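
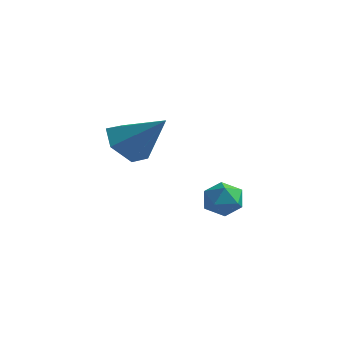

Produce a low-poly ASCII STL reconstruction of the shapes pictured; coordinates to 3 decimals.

solid 
facet normal -0.271 -0.241 0.932
outer loop
vertex -1.828 2.373 -1.77
vertex -2.004 1.538 -2.037
vertex -1.187 1.75 -1.745
endloop
endfacet
facet normal 0.227 0.271 0.936
outer loop
vertex -1.828 2.373 -1.77
vertex -1.187 1.75 -1.745
vertex -0.997 2.576 -2.03
endloop
endfacet
facet normal -0.025 0.826 0.564
outer loop
vertex -1.828 2.373 -1.77
vertex -0.997 2.576 -2.03
vertex -1.697 2.874 -2.498
endloop
endfacet
facet normal -0.678 0.657 0.330
outer loop
vertex -1.828 2.373 -1.77
vertex -1.697 2.874 -2.498
vertex -2.32 2.233 -2.503
endloop
endfacet
facet normal -0.830 -0.003 0.558
outer loop
vertex -1.828 2.373 -1.77
vertex -2.32 2.233 -2.503
vertex -2.004 1.538 -2.037
endloop
endfacet
facet normal 0.802 0.022 0.597
outer loop
vertex -0.997 2.576 -2.03
vertex -1.187 1.75 -1.745
vertex -0.66 1.867 -2.457
endloop
endfacet
facet normal -0.001 -0.807 0.590
outer loop
vertex -1.187 1.75 -1.745
vertex -2.004 1.538 -2.037
vertex -1.283 1.226 -2.462
endloop
endfacet
facet normal -0.906 -0.422 -0.015
outer loop
vertex -2.004 1.538 -2.037
vertex -2.32 2.233 -2.503
vertex -1.983 1.524 -2.93
endloop
endfacet
facet normal -0.661 0.645 -0.383
outer loop
vertex -2.32 2.233 -2.503
vertex -1.697 2.874 -2.498
vertex -1.793 2.35 -3.215
endloop
endfacet
facet normal 0.395 0.919 -0.005
outer loop
vertex -1.697 2.874 -2.498
vertex -0.997 2.576 -2.03
vertex -0.976 2.562 -2.923
endloop
endfacet
facet normal 0.678 -0.657 -0.330
outer loop
vertex -1.152 1.727 -3.19
vertex -0.66 1.867 -2.457
vertex -1.283 1.226 -2.462
endloop
endfacet
facet normal 0.025 -0.826 -0.564
outer loop
vertex -1.152 1.727 -3.19
vertex -1.283 1.226 -2.462
vertex -1.983 1.524 -2.93
endloop
endfacet
facet normal -0.227 -0.271 -0.936
outer loop
vertex -1.152 1.727 -3.19
vertex -1.983 1.524 -2.93
vertex -1.793 2.35 -3.215
endloop
endfacet
facet normal 0.271 0.241 -0.932
outer loop
vertex -1.152 1.727 -3.19
vertex -1.793 2.35 -3.215
vertex -0.976 2.562 -2.923
endloop
endfacet
facet normal 0.830 0.003 -0.558
outer loop
vertex -1.152 1.727 -3.19
vertex -0.976 2.562 -2.923
vertex -0.66 1.867 -2.457
endloop
endfacet
facet normal 0.661 -0.645 0.383
outer loop
vertex -1.283 1.226 -2.462
vertex -0.66 1.867 -2.457
vertex -1.187 1.75 -1.745
endloop
endfacet
facet normal -0.395 -0.919 0.005
outer loop
vertex -1.983 1.524 -2.93
vertex -1.283 1.226 -2.462
vertex -2.004 1.538 -2.037
endloop
endfacet
facet normal -0.802 -0.022 -0.597
outer loop
vertex -1.793 2.35 -3.215
vertex -1.983 1.524 -2.93
vertex -2.32 2.233 -2.503
endloop
endfacet
facet normal 0.001 0.807 -0.590
outer loop
vertex -0.976 2.562 -2.923
vertex -1.793 2.35 -3.215
vertex -1.697 2.874 -2.498
endloop
endfacet
facet normal 0.906 0.422 0.015
outer loop
vertex -0.66 1.867 -2.457
vertex -0.976 2.562 -2.923
vertex -0.997 2.576 -2.03
endloop
endfacet
facet normal -0.735 -0.173 -0.656
outer loop
vertex -2.018 -1.718 0.545
vertex -2.567 -2.228 1.295
vertex -2.694 -1.184 1.162
endloop
endfacet
facet normal 0.509 0.843 -0.172
outer loop
vertex -2.018 -1.718 0.545
vertex -2.694 -1.184 1.162
vertex -1.053 -1.872 2.645
endloop
endfacet
facet normal -0.735 -0.173 -0.655
outer loop
vertex -2.694 -1.184 1.162
vertex -2.567 -2.228 1.295
vertex -3.243 -1.693 1.912
endloop
endfacet
facet normal -0.100 0.856 0.508
outer loop
vertex -2.694 -1.184 1.162
vertex -3.243 -1.693 1.912
vertex -1.053 -1.872 2.645
endloop
endfacet
facet normal -0.735 -0.173 -0.655
outer loop
vertex -3.243 -1.693 1.912
vertex -2.567 -2.228 1.295
vertex -3.116 -2.737 2.045
endloop
endfacet
facet normal -0.310 0.083 0.947
outer loop
vertex -3.243 -1.693 1.912
vertex -3.116 -2.737 2.045
vertex -1.053 -1.872 2.645
endloop
endfacet
facet normal -0.736 -0.172 -0.655
outer loop
vertex -3.116 -2.737 2.045
vertex -2.567 -2.228 1.295
vertex -2.441 -3.272 1.427
endloop
endfacet
facet normal 0.089 -0.703 0.706
outer loop
vertex -3.116 -2.737 2.045
vertex -2.441 -3.272 1.427
vertex -1.053 -1.872 2.645
endloop
endfacet
facet normal -0.736 -0.172 -0.655
outer loop
vertex -2.441 -3.272 1.427
vertex -2.567 -2.228 1.295
vertex -1.892 -2.762 0.677
endloop
endfacet
facet normal 0.699 -0.715 0.025
outer loop
vertex -2.441 -3.272 1.427
vertex -1.892 -2.762 0.677
vertex -1.053 -1.872 2.645
endloop
endfacet
facet normal -0.736 -0.172 -0.655
outer loop
vertex -1.892 -2.762 0.677
vertex -2.567 -2.228 1.295
vertex -2.018 -1.718 0.545
endloop
endfacet
facet normal 0.909 0.057 -0.413
outer loop
vertex -1.892 -2.762 0.677
vertex -2.018 -1.718 0.545
vertex -1.053 -1.872 2.645
endloop
endfacet

endsolid


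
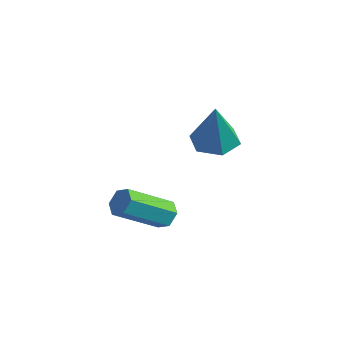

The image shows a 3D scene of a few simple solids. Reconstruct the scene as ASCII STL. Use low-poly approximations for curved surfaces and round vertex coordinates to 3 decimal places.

solid 
facet normal -0.226 0.229 -0.947
outer loop
vertex 1.444 2.242 0.094
vertex 0.662 1.762 0.164
vertex 0.673 2.656 0.378
endloop
endfacet
facet normal 0.545 0.719 0.432
outer loop
vertex 1.444 2.242 0.094
vertex 0.673 2.656 0.378
vertex 1.118 1.298 2.076
endloop
endfacet
facet normal -0.226 0.229 -0.947
outer loop
vertex 0.673 2.656 0.378
vertex 0.662 1.762 0.164
vertex -0.109 2.176 0.448
endloop
endfacet
facet normal -0.360 0.680 0.638
outer loop
vertex 0.673 2.656 0.378
vertex -0.109 2.176 0.448
vertex 1.118 1.298 2.076
endloop
endfacet
facet normal -0.226 0.229 -0.947
outer loop
vertex -0.109 2.176 0.448
vertex 0.662 1.762 0.164
vertex -0.119 1.281 0.234
endloop
endfacet
facet normal -0.823 -0.123 0.554
outer loop
vertex -0.109 2.176 0.448
vertex -0.119 1.281 0.234
vertex 1.118 1.298 2.076
endloop
endfacet
facet normal -0.227 0.230 -0.946
outer loop
vertex -0.119 1.281 0.234
vertex 0.662 1.762 0.164
vertex 0.651 0.867 -0.051
endloop
endfacet
facet normal -0.380 -0.887 0.263
outer loop
vertex -0.119 1.281 0.234
vertex 0.651 0.867 -0.051
vertex 1.118 1.298 2.076
endloop
endfacet
facet normal -0.225 0.230 -0.947
outer loop
vertex 0.651 0.867 -0.051
vertex 0.662 1.762 0.164
vertex 1.433 1.347 -0.12
endloop
endfacet
facet normal 0.526 -0.849 0.057
outer loop
vertex 0.651 0.867 -0.051
vertex 1.433 1.347 -0.12
vertex 1.118 1.298 2.076
endloop
endfacet
facet normal -0.225 0.229 -0.947
outer loop
vertex 1.433 1.347 -0.12
vertex 0.662 1.762 0.164
vertex 1.444 2.242 0.094
endloop
endfacet
facet normal 0.989 -0.046 0.141
outer loop
vertex 1.433 1.347 -0.12
vertex 1.444 2.242 0.094
vertex 1.118 1.298 2.076
endloop
endfacet
facet normal 0.263 0.795 -0.547
outer loop
vertex 0.491 -0.28 -3.415
vertex -0.006 0.027 -3.208
vertex 0.53 0.062 -2.899
endloop
endfacet
facet normal 0.963 -0.254 0.095
outer loop
vertex 0.491 -0.28 -3.415
vertex 0.53 0.062 -2.899
vertex -0.057 -1.934 -2.28
endloop
endfacet
facet normal 0.963 -0.254 0.093
outer loop
vertex -0.057 -1.934 -2.28
vertex 0.53 0.062 -2.899
vertex -0.017 -1.593 -1.763
endloop
endfacet
facet normal -0.263 -0.796 0.545
outer loop
vertex -0.057 -1.934 -2.28
vertex -0.017 -1.593 -1.763
vertex -0.554 -1.627 -2.072
endloop
endfacet
facet normal 0.263 0.796 -0.546
outer loop
vertex 0.53 0.062 -2.899
vertex -0.006 0.027 -3.208
vertex 0.033 0.368 -2.692
endloop
endfacet
facet normal 0.536 0.350 0.768
outer loop
vertex 0.53 0.062 -2.899
vertex 0.033 0.368 -2.692
vertex -0.017 -1.593 -1.763
endloop
endfacet
facet normal 0.535 0.350 0.768
outer loop
vertex -0.017 -1.593 -1.763
vertex 0.033 0.368 -2.692
vertex -0.515 -1.286 -1.556
endloop
endfacet
facet normal -0.264 -0.795 0.546
outer loop
vertex -0.017 -1.593 -1.763
vertex -0.515 -1.286 -1.556
vertex -0.554 -1.627 -2.072
endloop
endfacet
facet normal 0.263 0.796 -0.546
outer loop
vertex 0.033 0.368 -2.692
vertex -0.006 0.027 -3.208
vertex -0.503 0.334 -3.0
endloop
endfacet
facet normal -0.426 0.604 0.674
outer loop
vertex 0.033 0.368 -2.692
vertex -0.503 0.334 -3.0
vertex -0.515 -1.286 -1.556
endloop
endfacet
facet normal -0.427 0.604 0.674
outer loop
vertex -0.515 -1.286 -1.556
vertex -0.503 0.334 -3.0
vertex -1.051 -1.32 -1.865
endloop
endfacet
facet normal -0.264 -0.795 0.546
outer loop
vertex -0.515 -1.286 -1.556
vertex -1.051 -1.32 -1.865
vertex -0.554 -1.627 -2.072
endloop
endfacet
facet normal 0.263 0.796 -0.545
outer loop
vertex -0.503 0.334 -3.0
vertex -0.006 0.027 -3.208
vertex -0.543 -0.007 -3.517
endloop
endfacet
facet normal -0.962 0.255 -0.094
outer loop
vertex -0.503 0.334 -3.0
vertex -0.543 -0.007 -3.517
vertex -1.051 -1.32 -1.865
endloop
endfacet
facet normal -0.963 0.253 -0.095
outer loop
vertex -1.051 -1.32 -1.865
vertex -0.543 -0.007 -3.517
vertex -1.09 -1.662 -2.381
endloop
endfacet
facet normal -0.263 -0.795 0.547
outer loop
vertex -1.051 -1.32 -1.865
vertex -1.09 -1.662 -2.381
vertex -0.554 -1.627 -2.072
endloop
endfacet
facet normal 0.264 0.795 -0.546
outer loop
vertex -0.543 -0.007 -3.517
vertex -0.006 0.027 -3.208
vertex -0.045 -0.314 -3.724
endloop
endfacet
facet normal -0.535 -0.350 -0.768
outer loop
vertex -0.543 -0.007 -3.517
vertex -0.045 -0.314 -3.724
vertex -1.09 -1.662 -2.381
endloop
endfacet
facet normal -0.536 -0.350 -0.768
outer loop
vertex -1.09 -1.662 -2.381
vertex -0.045 -0.314 -3.724
vertex -0.593 -1.968 -2.588
endloop
endfacet
facet normal -0.263 -0.796 0.546
outer loop
vertex -1.09 -1.662 -2.381
vertex -0.593 -1.968 -2.588
vertex -0.554 -1.627 -2.072
endloop
endfacet
facet normal 0.264 0.795 -0.546
outer loop
vertex -0.045 -0.314 -3.724
vertex -0.006 0.027 -3.208
vertex 0.491 -0.28 -3.415
endloop
endfacet
facet normal 0.427 -0.604 -0.673
outer loop
vertex -0.045 -0.314 -3.724
vertex 0.491 -0.28 -3.415
vertex -0.593 -1.968 -2.588
endloop
endfacet
facet normal 0.426 -0.604 -0.674
outer loop
vertex -0.593 -1.968 -2.588
vertex 0.491 -0.28 -3.415
vertex -0.057 -1.934 -2.28
endloop
endfacet
facet normal -0.263 -0.796 0.546
outer loop
vertex -0.593 -1.968 -2.588
vertex -0.057 -1.934 -2.28
vertex -0.554 -1.627 -2.072
endloop
endfacet

endsolid


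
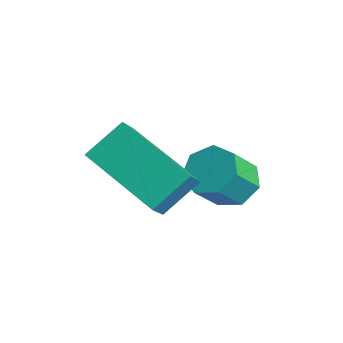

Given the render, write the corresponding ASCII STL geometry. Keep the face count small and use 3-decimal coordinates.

solid 
facet normal -0.197 0.635 -0.747
outer loop
vertex -2.622 3.915 -1.252
vertex -3.211 3.596 -1.368
vertex -3.087 4.121 -0.954
endloop
endfacet
facet normal 0.582 0.689 0.432
outer loop
vertex -2.622 3.915 -1.252
vertex -3.087 4.121 -0.954
vertex -2.4 3.204 -0.416
endloop
endfacet
facet normal 0.580 0.689 0.434
outer loop
vertex -2.4 3.204 -0.416
vertex -3.087 4.121 -0.954
vertex -2.866 3.409 -0.118
endloop
endfacet
facet normal 0.198 -0.635 0.747
outer loop
vertex -2.4 3.204 -0.416
vertex -2.866 3.409 -0.118
vertex -2.989 2.884 -0.532
endloop
endfacet
facet normal -0.197 0.635 -0.747
outer loop
vertex -3.087 4.121 -0.954
vertex -3.211 3.596 -1.368
vertex -3.646 3.931 -0.968
endloop
endfacet
facet normal -0.255 0.702 0.665
outer loop
vertex -3.087 4.121 -0.954
vertex -3.646 3.931 -0.968
vertex -2.866 3.409 -0.118
endloop
endfacet
facet normal -0.253 0.703 0.664
outer loop
vertex -2.866 3.409 -0.118
vertex -3.646 3.931 -0.968
vertex -3.425 3.22 -0.131
endloop
endfacet
facet normal 0.197 -0.635 0.747
outer loop
vertex -2.866 3.409 -0.118
vertex -3.425 3.22 -0.131
vertex -2.989 2.884 -0.532
endloop
endfacet
facet normal -0.197 0.635 -0.747
outer loop
vertex -3.646 3.931 -0.968
vertex -3.211 3.596 -1.368
vertex -3.877 3.489 -1.283
endloop
endfacet
facet normal -0.899 0.187 0.396
outer loop
vertex -3.646 3.931 -0.968
vertex -3.877 3.489 -1.283
vertex -3.425 3.22 -0.131
endloop
endfacet
facet normal -0.899 0.185 0.396
outer loop
vertex -3.425 3.22 -0.131
vertex -3.877 3.489 -1.283
vertex -3.655 2.777 -0.446
endloop
endfacet
facet normal 0.198 -0.634 0.747
outer loop
vertex -3.425 3.22 -0.131
vertex -3.655 2.777 -0.446
vertex -2.989 2.884 -0.532
endloop
endfacet
facet normal -0.197 0.635 -0.747
outer loop
vertex -3.877 3.489 -1.283
vertex -3.211 3.596 -1.368
vertex -3.606 3.127 -1.662
endloop
endfacet
facet normal -0.866 -0.470 -0.170
outer loop
vertex -3.877 3.489 -1.283
vertex -3.606 3.127 -1.662
vertex -3.655 2.777 -0.446
endloop
endfacet
facet normal -0.867 -0.469 -0.170
outer loop
vertex -3.655 2.777 -0.446
vertex -3.606 3.127 -1.662
vertex -3.385 2.416 -0.826
endloop
endfacet
facet normal 0.198 -0.636 0.745
outer loop
vertex -3.655 2.777 -0.446
vertex -3.385 2.416 -0.826
vertex -2.989 2.884 -0.532
endloop
endfacet
facet normal -0.198 0.635 -0.747
outer loop
vertex -3.606 3.127 -1.662
vertex -3.211 3.596 -1.368
vertex -3.038 3.118 -1.82
endloop
endfacet
facet normal -0.182 -0.772 -0.609
outer loop
vertex -3.606 3.127 -1.662
vertex -3.038 3.118 -1.82
vertex -3.385 2.416 -0.826
endloop
endfacet
facet normal -0.181 -0.772 -0.609
outer loop
vertex -3.385 2.416 -0.826
vertex -3.038 3.118 -1.82
vertex -2.816 2.407 -0.984
endloop
endfacet
facet normal 0.197 -0.636 0.746
outer loop
vertex -3.385 2.416 -0.826
vertex -2.816 2.407 -0.984
vertex -2.989 2.884 -0.532
endloop
endfacet
facet normal -0.198 0.635 -0.747
outer loop
vertex -3.038 3.118 -1.82
vertex -3.211 3.596 -1.368
vertex -2.6 3.469 -1.638
endloop
endfacet
facet normal 0.640 -0.493 -0.589
outer loop
vertex -3.038 3.118 -1.82
vertex -2.6 3.469 -1.638
vertex -2.816 2.407 -0.984
endloop
endfacet
facet normal 0.640 -0.493 -0.589
outer loop
vertex -2.816 2.407 -0.984
vertex -2.6 3.469 -1.638
vertex -2.378 2.758 -0.802
endloop
endfacet
facet normal 0.199 -0.635 0.746
outer loop
vertex -2.816 2.407 -0.984
vertex -2.378 2.758 -0.802
vertex -2.989 2.884 -0.532
endloop
endfacet
facet normal -0.197 0.636 -0.746
outer loop
vertex -2.6 3.469 -1.638
vertex -3.211 3.596 -1.368
vertex -2.622 3.915 -1.252
endloop
endfacet
facet normal 0.979 0.157 -0.126
outer loop
vertex -2.6 3.469 -1.638
vertex -2.622 3.915 -1.252
vertex -2.378 2.758 -0.802
endloop
endfacet
facet normal 0.979 0.157 -0.126
outer loop
vertex -2.378 2.758 -0.802
vertex -2.622 3.915 -1.252
vertex -2.4 3.204 -0.416
endloop
endfacet
facet normal 0.199 -0.636 0.746
outer loop
vertex -2.378 2.758 -0.802
vertex -2.4 3.204 -0.416
vertex -2.989 2.884 -0.532
endloop
endfacet
facet normal -0.895 -0.287 0.340
outer loop
vertex -4.245 1.455 0.716
vertex -4.61 1.897 0.129
vertex -4.219 0.536 0.008
endloop
endfacet
facet normal 0.445 -0.539 0.716
outer loop
vertex -2.33 1.143 -0.709
vertex -4.245 1.455 0.716
vertex -4.219 0.536 0.008
endloop
endfacet
facet normal -0.895 -0.287 0.341
outer loop
vertex -4.219 0.536 0.008
vertex -4.61 1.897 0.129
vertex -4.584 0.978 -0.578
endloop
endfacet
facet normal 0.022 -0.791 -0.611
outer loop
vertex -4.584 0.978 -0.578
vertex -2.33 1.143 -0.709
vertex -4.219 0.536 0.008
endloop
endfacet
facet normal -0.023 0.792 0.610
outer loop
vertex -4.245 1.455 0.716
vertex -2.721 2.504 -0.588
vertex -4.61 1.897 0.129
endloop
endfacet
facet normal 0.445 -0.538 0.716
outer loop
vertex -2.356 2.062 -0.002
vertex -4.245 1.455 0.716
vertex -2.33 1.143 -0.709
endloop
endfacet
facet normal -0.022 0.791 0.611
outer loop
vertex -2.356 2.062 -0.002
vertex -2.721 2.504 -0.588
vertex -4.245 1.455 0.716
endloop
endfacet
facet normal -0.445 0.538 -0.716
outer loop
vertex -4.61 1.897 0.129
vertex -2.721 2.504 -0.588
vertex -4.584 0.978 -0.578
endloop
endfacet
facet normal 0.023 -0.792 -0.610
outer loop
vertex -2.695 1.585 -1.296
vertex -2.33 1.143 -0.709
vertex -4.584 0.978 -0.578
endloop
endfacet
facet normal -0.445 0.539 -0.715
outer loop
vertex -4.584 0.978 -0.578
vertex -2.721 2.504 -0.588
vertex -2.695 1.585 -1.296
endloop
endfacet
facet normal 0.895 0.287 -0.340
outer loop
vertex -2.695 1.585 -1.296
vertex -2.356 2.062 -0.002
vertex -2.33 1.143 -0.709
endloop
endfacet
facet normal 0.895 0.288 -0.341
outer loop
vertex -2.721 2.504 -0.588
vertex -2.356 2.062 -0.002
vertex -2.695 1.585 -1.296
endloop
endfacet

endsolid


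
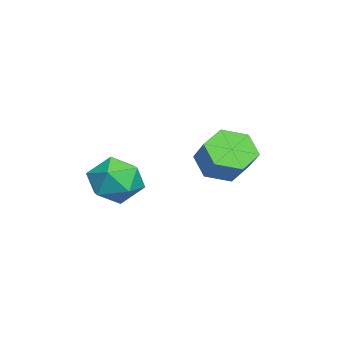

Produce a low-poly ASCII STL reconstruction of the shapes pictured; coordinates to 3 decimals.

solid 
facet normal -0.331 0.440 0.835
outer loop
vertex -0.529 -2.956 -1.321
vertex 0.066 -3.694 -0.696
vertex 0.54 -2.716 -1.024
endloop
endfacet
facet normal -0.287 0.910 0.299
outer loop
vertex -0.529 -2.956 -1.321
vertex 0.54 -2.716 -1.024
vertex 0.178 -2.485 -2.075
endloop
endfacet
facet normal -0.700 0.675 -0.234
outer loop
vertex -0.529 -2.956 -1.321
vertex 0.178 -2.485 -2.075
vertex -0.521 -3.321 -2.397
endloop
endfacet
facet normal -0.998 0.059 -0.028
outer loop
vertex -0.529 -2.956 -1.321
vertex -0.521 -3.321 -2.397
vertex -0.589 -4.068 -1.544
endloop
endfacet
facet normal -0.770 -0.085 0.632
outer loop
vertex -0.529 -2.956 -1.321
vertex -0.589 -4.068 -1.544
vertex 0.066 -3.694 -0.696
endloop
endfacet
facet normal 0.388 0.919 0.068
outer loop
vertex 0.178 -2.485 -2.075
vertex 0.54 -2.716 -1.024
vertex 1.209 -2.932 -1.916
endloop
endfacet
facet normal 0.317 0.160 0.935
outer loop
vertex 0.54 -2.716 -1.024
vertex 0.066 -3.694 -0.696
vertex 1.141 -3.679 -1.063
endloop
endfacet
facet normal -0.393 -0.690 0.608
outer loop
vertex 0.066 -3.694 -0.696
vertex -0.589 -4.068 -1.544
vertex 0.442 -4.515 -1.385
endloop
endfacet
facet normal -0.761 -0.456 -0.460
outer loop
vertex -0.589 -4.068 -1.544
vertex -0.521 -3.321 -2.397
vertex 0.08 -4.284 -2.436
endloop
endfacet
facet normal -0.279 0.539 -0.795
outer loop
vertex -0.521 -3.321 -2.397
vertex 0.178 -2.485 -2.075
vertex 0.554 -3.306 -2.764
endloop
endfacet
facet normal 0.998 -0.059 0.028
outer loop
vertex 1.149 -4.044 -2.139
vertex 1.209 -2.932 -1.916
vertex 1.141 -3.679 -1.063
endloop
endfacet
facet normal 0.700 -0.675 0.234
outer loop
vertex 1.149 -4.044 -2.139
vertex 1.141 -3.679 -1.063
vertex 0.442 -4.515 -1.385
endloop
endfacet
facet normal 0.287 -0.910 -0.299
outer loop
vertex 1.149 -4.044 -2.139
vertex 0.442 -4.515 -1.385
vertex 0.08 -4.284 -2.436
endloop
endfacet
facet normal 0.331 -0.440 -0.835
outer loop
vertex 1.149 -4.044 -2.139
vertex 0.08 -4.284 -2.436
vertex 0.554 -3.306 -2.764
endloop
endfacet
facet normal 0.770 0.085 -0.632
outer loop
vertex 1.149 -4.044 -2.139
vertex 0.554 -3.306 -2.764
vertex 1.209 -2.932 -1.916
endloop
endfacet
facet normal 0.761 0.456 0.460
outer loop
vertex 1.141 -3.679 -1.063
vertex 1.209 -2.932 -1.916
vertex 0.54 -2.716 -1.024
endloop
endfacet
facet normal 0.279 -0.539 0.795
outer loop
vertex 0.442 -4.515 -1.385
vertex 1.141 -3.679 -1.063
vertex 0.066 -3.694 -0.696
endloop
endfacet
facet normal -0.388 -0.919 -0.068
outer loop
vertex 0.08 -4.284 -2.436
vertex 0.442 -4.515 -1.385
vertex -0.589 -4.068 -1.544
endloop
endfacet
facet normal -0.317 -0.160 -0.935
outer loop
vertex 0.554 -3.306 -2.764
vertex 0.08 -4.284 -2.436
vertex -0.521 -3.321 -2.397
endloop
endfacet
facet normal 0.393 0.690 -0.608
outer loop
vertex 1.209 -2.932 -1.916
vertex 0.554 -3.306 -2.764
vertex 0.178 -2.485 -2.075
endloop
endfacet
facet normal -0.671 -0.310 -0.673
outer loop
vertex -3.29 -0.68 -2.758
vertex -4.047 -0.105 -2.268
vertex -3.465 0.334 -3.051
endloop
endfacet
facet normal 0.723 -0.074 -0.687
outer loop
vertex -3.29 -0.68 -2.758
vertex -3.465 0.334 -3.051
vertex -2.316 -0.231 -1.782
endloop
endfacet
facet normal 0.723 -0.074 -0.687
outer loop
vertex -2.316 -0.231 -1.782
vertex -3.465 0.334 -3.051
vertex -2.491 0.783 -2.075
endloop
endfacet
facet normal 0.672 0.310 0.673
outer loop
vertex -2.316 -0.231 -1.782
vertex -2.491 0.783 -2.075
vertex -3.073 0.345 -1.292
endloop
endfacet
facet normal -0.671 -0.310 -0.673
outer loop
vertex -3.465 0.334 -3.051
vertex -4.047 -0.105 -2.268
vertex -4.222 0.909 -2.561
endloop
endfacet
facet normal 0.220 0.784 -0.580
outer loop
vertex -3.465 0.334 -3.051
vertex -4.222 0.909 -2.561
vertex -2.491 0.783 -2.075
endloop
endfacet
facet normal 0.220 0.784 -0.581
outer loop
vertex -2.491 0.783 -2.075
vertex -4.222 0.909 -2.561
vertex -3.248 1.359 -1.585
endloop
endfacet
facet normal 0.672 0.310 0.673
outer loop
vertex -2.491 0.783 -2.075
vertex -3.248 1.359 -1.585
vertex -3.073 0.345 -1.292
endloop
endfacet
facet normal -0.672 -0.310 -0.673
outer loop
vertex -4.222 0.909 -2.561
vertex -4.047 -0.105 -2.268
vertex -4.804 0.471 -1.778
endloop
endfacet
facet normal -0.503 0.858 0.106
outer loop
vertex -4.222 0.909 -2.561
vertex -4.804 0.471 -1.778
vertex -3.248 1.359 -1.585
endloop
endfacet
facet normal -0.503 0.858 0.107
outer loop
vertex -3.248 1.359 -1.585
vertex -4.804 0.471 -1.778
vertex -3.83 0.92 -0.802
endloop
endfacet
facet normal 0.671 0.310 0.673
outer loop
vertex -3.248 1.359 -1.585
vertex -3.83 0.92 -0.802
vertex -3.073 0.345 -1.292
endloop
endfacet
facet normal -0.672 -0.310 -0.673
outer loop
vertex -4.804 0.471 -1.778
vertex -4.047 -0.105 -2.268
vertex -4.629 -0.543 -1.485
endloop
endfacet
facet normal -0.723 0.074 0.687
outer loop
vertex -4.804 0.471 -1.778
vertex -4.629 -0.543 -1.485
vertex -3.83 0.92 -0.802
endloop
endfacet
facet normal -0.723 0.074 0.687
outer loop
vertex -3.83 0.92 -0.802
vertex -4.629 -0.543 -1.485
vertex -3.655 -0.094 -0.509
endloop
endfacet
facet normal 0.671 0.310 0.673
outer loop
vertex -3.83 0.92 -0.802
vertex -3.655 -0.094 -0.509
vertex -3.073 0.345 -1.292
endloop
endfacet
facet normal -0.672 -0.310 -0.673
outer loop
vertex -4.629 -0.543 -1.485
vertex -4.047 -0.105 -2.268
vertex -3.872 -1.119 -1.975
endloop
endfacet
facet normal -0.221 -0.784 0.581
outer loop
vertex -4.629 -0.543 -1.485
vertex -3.872 -1.119 -1.975
vertex -3.655 -0.094 -0.509
endloop
endfacet
facet normal -0.220 -0.784 0.581
outer loop
vertex -3.655 -0.094 -0.509
vertex -3.872 -1.119 -1.975
vertex -2.898 -0.669 -0.999
endloop
endfacet
facet normal 0.671 0.310 0.673
outer loop
vertex -3.655 -0.094 -0.509
vertex -2.898 -0.669 -0.999
vertex -3.073 0.345 -1.292
endloop
endfacet
facet normal -0.671 -0.310 -0.673
outer loop
vertex -3.872 -1.119 -1.975
vertex -4.047 -0.105 -2.268
vertex -3.29 -0.68 -2.758
endloop
endfacet
facet normal 0.503 -0.858 -0.107
outer loop
vertex -3.872 -1.119 -1.975
vertex -3.29 -0.68 -2.758
vertex -2.898 -0.669 -0.999
endloop
endfacet
facet normal 0.502 -0.858 -0.107
outer loop
vertex -2.898 -0.669 -0.999
vertex -3.29 -0.68 -2.758
vertex -2.316 -0.231 -1.782
endloop
endfacet
facet normal 0.672 0.310 0.673
outer loop
vertex -2.898 -0.669 -0.999
vertex -2.316 -0.231 -1.782
vertex -3.073 0.345 -1.292
endloop
endfacet

endsolid


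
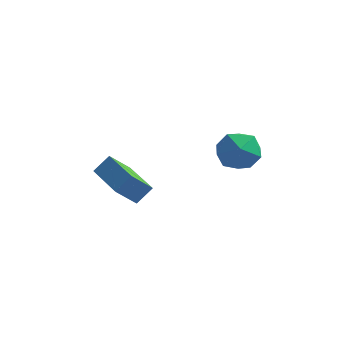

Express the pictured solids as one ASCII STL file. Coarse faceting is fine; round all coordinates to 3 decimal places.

solid 
facet normal 0.181 -0.239 0.954
outer loop
vertex 2.289 1.852 3.509
vertex 1.348 1.467 3.591
vertex 2.12 0.869 3.295
endloop
endfacet
facet normal 0.781 -0.258 0.569
outer loop
vertex 2.289 1.852 3.509
vertex 2.12 0.869 3.295
vertex 2.736 1.422 2.7
endloop
endfacet
facet normal 0.879 0.386 0.280
outer loop
vertex 2.289 1.852 3.509
vertex 2.736 1.422 2.7
vertex 2.346 2.361 2.628
endloop
endfacet
facet normal 0.339 0.805 0.487
outer loop
vertex 2.289 1.852 3.509
vertex 2.346 2.361 2.628
vertex 1.488 2.389 3.179
endloop
endfacet
facet normal -0.092 0.418 0.904
outer loop
vertex 2.289 1.852 3.509
vertex 1.488 2.389 3.179
vertex 1.348 1.467 3.591
endloop
endfacet
facet normal 0.687 -0.725 0.038
outer loop
vertex 2.736 1.422 2.7
vertex 2.12 0.869 3.295
vertex 2.072 0.771 2.281
endloop
endfacet
facet normal -0.284 -0.694 0.661
outer loop
vertex 2.12 0.869 3.295
vertex 1.348 1.467 3.591
vertex 1.214 0.799 2.832
endloop
endfacet
facet normal -0.727 0.369 0.579
outer loop
vertex 1.348 1.467 3.591
vertex 1.488 2.389 3.179
vertex 0.824 1.738 2.76
endloop
endfacet
facet normal -0.028 0.995 -0.095
outer loop
vertex 1.488 2.389 3.179
vertex 2.346 2.361 2.628
vertex 1.44 2.291 2.165
endloop
endfacet
facet normal 0.845 0.318 -0.429
outer loop
vertex 2.346 2.361 2.628
vertex 2.736 1.422 2.7
vertex 2.212 1.693 1.869
endloop
endfacet
facet normal -0.339 -0.805 -0.487
outer loop
vertex 1.271 1.308 1.951
vertex 2.072 0.771 2.281
vertex 1.214 0.799 2.832
endloop
endfacet
facet normal -0.879 -0.386 -0.280
outer loop
vertex 1.271 1.308 1.951
vertex 1.214 0.799 2.832
vertex 0.824 1.738 2.76
endloop
endfacet
facet normal -0.781 0.258 -0.569
outer loop
vertex 1.271 1.308 1.951
vertex 0.824 1.738 2.76
vertex 1.44 2.291 2.165
endloop
endfacet
facet normal -0.181 0.239 -0.954
outer loop
vertex 1.271 1.308 1.951
vertex 1.44 2.291 2.165
vertex 2.212 1.693 1.869
endloop
endfacet
facet normal 0.092 -0.418 -0.904
outer loop
vertex 1.271 1.308 1.951
vertex 2.212 1.693 1.869
vertex 2.072 0.771 2.281
endloop
endfacet
facet normal 0.028 -0.995 0.095
outer loop
vertex 1.214 0.799 2.832
vertex 2.072 0.771 2.281
vertex 2.12 0.869 3.295
endloop
endfacet
facet normal -0.845 -0.318 0.429
outer loop
vertex 0.824 1.738 2.76
vertex 1.214 0.799 2.832
vertex 1.348 1.467 3.591
endloop
endfacet
facet normal -0.687 0.725 -0.038
outer loop
vertex 1.44 2.291 2.165
vertex 0.824 1.738 2.76
vertex 1.488 2.389 3.179
endloop
endfacet
facet normal 0.284 0.694 -0.661
outer loop
vertex 2.212 1.693 1.869
vertex 1.44 2.291 2.165
vertex 2.346 2.361 2.628
endloop
endfacet
facet normal 0.727 -0.369 -0.579
outer loop
vertex 2.072 0.771 2.281
vertex 2.212 1.693 1.869
vertex 2.736 1.422 2.7
endloop
endfacet
facet normal -0.738 0.674 -0.026
outer loop
vertex -1.917 -1.879 3.471
vertex -1.361 -1.301 2.661
vertex -2.332 -2.357 2.846
endloop
endfacet
facet normal -0.488 -0.507 0.711
outer loop
vertex -0.819 -3.739 2.899
vertex -1.917 -1.879 3.471
vertex -2.332 -2.357 2.846
endloop
endfacet
facet normal -0.738 0.674 -0.026
outer loop
vertex -2.332 -2.357 2.846
vertex -1.361 -1.301 2.661
vertex -1.776 -1.779 2.035
endloop
endfacet
facet normal -0.466 -0.537 -0.703
outer loop
vertex -1.776 -1.779 2.035
vertex -0.819 -3.739 2.899
vertex -2.332 -2.357 2.846
endloop
endfacet
facet normal 0.466 0.537 0.703
outer loop
vertex -1.917 -1.879 3.471
vertex 0.152 -2.683 2.714
vertex -1.361 -1.301 2.661
endloop
endfacet
facet normal -0.488 -0.507 0.711
outer loop
vertex -0.404 -3.261 3.525
vertex -1.917 -1.879 3.471
vertex -0.819 -3.739 2.899
endloop
endfacet
facet normal 0.466 0.538 0.703
outer loop
vertex -0.404 -3.261 3.525
vertex 0.152 -2.683 2.714
vertex -1.917 -1.879 3.471
endloop
endfacet
facet normal 0.488 0.507 -0.711
outer loop
vertex -1.361 -1.301 2.661
vertex 0.152 -2.683 2.714
vertex -1.776 -1.779 2.035
endloop
endfacet
facet normal -0.466 -0.537 -0.703
outer loop
vertex -0.263 -3.161 2.089
vertex -0.819 -3.739 2.899
vertex -1.776 -1.779 2.035
endloop
endfacet
facet normal 0.488 0.506 -0.711
outer loop
vertex -1.776 -1.779 2.035
vertex 0.152 -2.683 2.714
vertex -0.263 -3.161 2.089
endloop
endfacet
facet normal 0.738 -0.674 0.026
outer loop
vertex -0.263 -3.161 2.089
vertex -0.404 -3.261 3.525
vertex -0.819 -3.739 2.899
endloop
endfacet
facet normal 0.738 -0.674 0.026
outer loop
vertex 0.152 -2.683 2.714
vertex -0.404 -3.261 3.525
vertex -0.263 -3.161 2.089
endloop
endfacet

endsolid


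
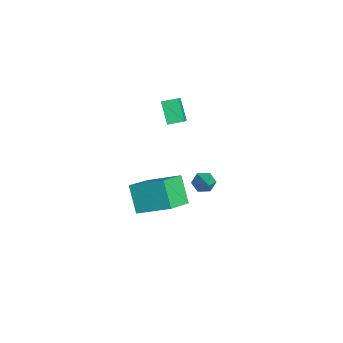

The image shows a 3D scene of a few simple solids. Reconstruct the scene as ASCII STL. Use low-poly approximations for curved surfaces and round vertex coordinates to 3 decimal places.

solid 
facet normal -0.594 -0.137 0.792
outer loop
vertex 0.165 -1.767 4.546
vertex 0.232 -0.922 4.742
vertex -0.732 -1.548 3.911
endloop
endfacet
facet normal -0.077 -0.971 -0.226
outer loop
vertex 0.088 -1.358 2.818
vertex 0.165 -1.767 4.546
vertex -0.732 -1.548 3.911
endloop
endfacet
facet normal -0.594 -0.138 0.793
outer loop
vertex -0.732 -1.548 3.911
vertex 0.232 -0.922 4.742
vertex -0.665 -0.704 4.108
endloop
endfacet
facet normal -0.800 0.196 -0.567
outer loop
vertex -0.665 -0.704 4.108
vertex 0.088 -1.358 2.818
vertex -0.732 -1.548 3.911
endloop
endfacet
facet normal 0.801 -0.195 0.567
outer loop
vertex 0.165 -1.767 4.546
vertex 1.052 -0.732 3.649
vertex 0.232 -0.922 4.742
endloop
endfacet
facet normal -0.076 -0.971 -0.226
outer loop
vertex 0.985 -1.576 3.452
vertex 0.165 -1.767 4.546
vertex 0.088 -1.358 2.818
endloop
endfacet
facet normal 0.801 -0.196 0.566
outer loop
vertex 0.985 -1.576 3.452
vertex 1.052 -0.732 3.649
vertex 0.165 -1.767 4.546
endloop
endfacet
facet normal 0.076 0.971 0.226
outer loop
vertex 0.232 -0.922 4.742
vertex 1.052 -0.732 3.649
vertex -0.665 -0.704 4.108
endloop
endfacet
facet normal -0.801 0.195 -0.566
outer loop
vertex 0.155 -0.513 3.014
vertex 0.088 -1.358 2.818
vertex -0.665 -0.704 4.108
endloop
endfacet
facet normal 0.076 0.971 0.227
outer loop
vertex -0.665 -0.704 4.108
vertex 1.052 -0.732 3.649
vertex 0.155 -0.513 3.014
endloop
endfacet
facet normal 0.594 0.137 -0.793
outer loop
vertex 0.155 -0.513 3.014
vertex 0.985 -1.576 3.452
vertex 0.088 -1.358 2.818
endloop
endfacet
facet normal 0.594 0.138 -0.792
outer loop
vertex 1.052 -0.732 3.649
vertex 0.985 -1.576 3.452
vertex 0.155 -0.513 3.014
endloop
endfacet
facet normal -0.698 0.588 -0.409
outer loop
vertex 1.581 -2.663 -0.16
vertex 2.396 -1.1 0.698
vertex 2.55 -2.437 -1.489
endloop
endfacet
facet normal -0.415 -0.797 -0.438
outer loop
vertex 3.764 -3.46 -0.778
vertex 1.581 -2.663 -0.16
vertex 2.55 -2.437 -1.489
endloop
endfacet
facet normal -0.698 0.588 -0.408
outer loop
vertex 2.55 -2.437 -1.489
vertex 2.396 -1.1 0.698
vertex 3.364 -0.874 -0.632
endloop
endfacet
facet normal 0.583 0.135 -0.801
outer loop
vertex 3.364 -0.874 -0.632
vertex 3.764 -3.46 -0.778
vertex 2.55 -2.437 -1.489
endloop
endfacet
facet normal -0.583 -0.136 0.801
outer loop
vertex 1.581 -2.663 -0.16
vertex 3.61 -2.123 1.409
vertex 2.396 -1.1 0.698
endloop
endfacet
facet normal -0.415 -0.798 -0.438
outer loop
vertex 2.796 -3.686 0.552
vertex 1.581 -2.663 -0.16
vertex 3.764 -3.46 -0.778
endloop
endfacet
facet normal -0.583 -0.135 0.801
outer loop
vertex 2.796 -3.686 0.552
vertex 3.61 -2.123 1.409
vertex 1.581 -2.663 -0.16
endloop
endfacet
facet normal 0.415 0.797 0.438
outer loop
vertex 2.396 -1.1 0.698
vertex 3.61 -2.123 1.409
vertex 3.364 -0.874 -0.632
endloop
endfacet
facet normal 0.583 0.135 -0.801
outer loop
vertex 4.579 -1.897 0.08
vertex 3.764 -3.46 -0.778
vertex 3.364 -0.874 -0.632
endloop
endfacet
facet normal 0.415 0.798 0.438
outer loop
vertex 3.364 -0.874 -0.632
vertex 3.61 -2.123 1.409
vertex 4.579 -1.897 0.08
endloop
endfacet
facet normal 0.698 -0.588 0.408
outer loop
vertex 4.579 -1.897 0.08
vertex 2.796 -3.686 0.552
vertex 3.764 -3.46 -0.778
endloop
endfacet
facet normal 0.698 -0.588 0.409
outer loop
vertex 3.61 -2.123 1.409
vertex 2.796 -3.686 0.552
vertex 4.579 -1.897 0.08
endloop
endfacet
facet normal -0.844 -0.004 -0.536
outer loop
vertex -0.908 0.884 -3.432
vertex -1.217 0.587 -2.943
vertex -1.202 1.236 -2.971
endloop
endfacet
facet normal 0.522 0.805 -0.282
outer loop
vertex -0.908 0.884 -3.432
vertex -1.202 1.236 -2.971
vertex 0.337 0.593 -1.957
endloop
endfacet
facet normal -0.844 -0.004 -0.536
outer loop
vertex -1.202 1.236 -2.971
vertex -1.217 0.587 -2.943
vertex -1.511 0.939 -2.482
endloop
endfacet
facet normal 0.011 0.852 0.524
outer loop
vertex -1.202 1.236 -2.971
vertex -1.511 0.939 -2.482
vertex 0.337 0.593 -1.957
endloop
endfacet
facet normal -0.844 -0.004 -0.536
outer loop
vertex -1.511 0.939 -2.482
vertex -1.217 0.587 -2.943
vertex -1.526 0.289 -2.454
endloop
endfacet
facet normal -0.265 0.048 0.963
outer loop
vertex -1.511 0.939 -2.482
vertex -1.526 0.289 -2.454
vertex 0.337 0.593 -1.957
endloop
endfacet
facet normal -0.844 -0.004 -0.536
outer loop
vertex -1.526 0.289 -2.454
vertex -1.217 0.587 -2.943
vertex -1.232 -0.063 -2.915
endloop
endfacet
facet normal -0.028 -0.803 0.595
outer loop
vertex -1.526 0.289 -2.454
vertex -1.232 -0.063 -2.915
vertex 0.337 0.593 -1.957
endloop
endfacet
facet normal -0.844 -0.004 -0.536
outer loop
vertex -1.232 -0.063 -2.915
vertex -1.217 0.587 -2.943
vertex -0.923 0.234 -3.404
endloop
endfacet
facet normal 0.484 -0.850 -0.210
outer loop
vertex -1.232 -0.063 -2.915
vertex -0.923 0.234 -3.404
vertex 0.337 0.593 -1.957
endloop
endfacet
facet normal -0.844 -0.004 -0.536
outer loop
vertex -0.923 0.234 -3.404
vertex -1.217 0.587 -2.943
vertex -0.908 0.884 -3.432
endloop
endfacet
facet normal 0.759 -0.045 -0.650
outer loop
vertex -0.923 0.234 -3.404
vertex -0.908 0.884 -3.432
vertex 0.337 0.593 -1.957
endloop
endfacet

endsolid


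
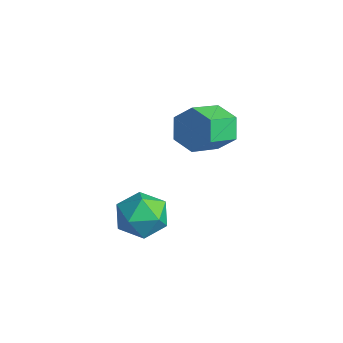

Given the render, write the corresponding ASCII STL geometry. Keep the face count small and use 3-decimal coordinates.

solid 
facet normal -0.269 0.868 -0.418
outer loop
vertex -0.037 4.073 -1.814
vertex -0.468 4.318 -1.027
vertex 0.427 4.535 -1.153
endloop
endfacet
facet normal 0.824 -0.017 -0.567
outer loop
vertex -0.037 4.073 -1.814
vertex 0.427 4.535 -1.153
vertex 0.359 2.798 -1.2
endloop
endfacet
facet normal 0.823 -0.017 -0.568
outer loop
vertex 0.359 2.798 -1.2
vertex 0.427 4.535 -1.153
vertex 0.824 3.259 -0.54
endloop
endfacet
facet normal 0.269 -0.868 0.417
outer loop
vertex 0.359 2.798 -1.2
vertex 0.824 3.259 -0.54
vertex -0.072 3.042 -0.413
endloop
endfacet
facet normal -0.269 0.868 -0.418
outer loop
vertex 0.427 4.535 -1.153
vertex -0.468 4.318 -1.027
vertex -0.004 4.78 -0.366
endloop
endfacet
facet normal 0.844 0.422 0.331
outer loop
vertex 0.427 4.535 -1.153
vertex -0.004 4.78 -0.366
vertex 0.824 3.259 -0.54
endloop
endfacet
facet normal 0.844 0.422 0.331
outer loop
vertex 0.824 3.259 -0.54
vertex -0.004 4.78 -0.366
vertex 0.393 3.504 0.247
endloop
endfacet
facet normal 0.269 -0.868 0.418
outer loop
vertex 0.824 3.259 -0.54
vertex 0.393 3.504 0.247
vertex -0.072 3.042 -0.413
endloop
endfacet
facet normal -0.270 0.868 -0.417
outer loop
vertex -0.004 4.78 -0.366
vertex -0.468 4.318 -1.027
vertex -0.899 4.562 -0.24
endloop
endfacet
facet normal 0.020 0.438 0.899
outer loop
vertex -0.004 4.78 -0.366
vertex -0.899 4.562 -0.24
vertex 0.393 3.504 0.247
endloop
endfacet
facet normal 0.021 0.439 0.898
outer loop
vertex 0.393 3.504 0.247
vertex -0.899 4.562 -0.24
vertex -0.503 3.287 0.374
endloop
endfacet
facet normal 0.269 -0.868 0.418
outer loop
vertex 0.393 3.504 0.247
vertex -0.503 3.287 0.374
vertex -0.072 3.042 -0.413
endloop
endfacet
facet normal -0.269 0.868 -0.417
outer loop
vertex -0.899 4.562 -0.24
vertex -0.468 4.318 -1.027
vertex -1.364 4.101 -0.9
endloop
endfacet
facet normal -0.823 0.018 0.568
outer loop
vertex -0.899 4.562 -0.24
vertex -1.364 4.101 -0.9
vertex -0.503 3.287 0.374
endloop
endfacet
facet normal -0.824 0.016 0.567
outer loop
vertex -0.503 3.287 0.374
vertex -1.364 4.101 -0.9
vertex -0.967 2.825 -0.287
endloop
endfacet
facet normal 0.269 -0.868 0.418
outer loop
vertex -0.503 3.287 0.374
vertex -0.967 2.825 -0.287
vertex -0.072 3.042 -0.413
endloop
endfacet
facet normal -0.269 0.868 -0.418
outer loop
vertex -1.364 4.101 -0.9
vertex -0.468 4.318 -1.027
vertex -0.933 3.856 -1.687
endloop
endfacet
facet normal -0.844 -0.422 -0.331
outer loop
vertex -1.364 4.101 -0.9
vertex -0.933 3.856 -1.687
vertex -0.967 2.825 -0.287
endloop
endfacet
facet normal -0.844 -0.422 -0.331
outer loop
vertex -0.967 2.825 -0.287
vertex -0.933 3.856 -1.687
vertex -0.536 2.58 -1.074
endloop
endfacet
facet normal 0.269 -0.868 0.418
outer loop
vertex -0.967 2.825 -0.287
vertex -0.536 2.58 -1.074
vertex -0.072 3.042 -0.413
endloop
endfacet
facet normal -0.269 0.868 -0.418
outer loop
vertex -0.933 3.856 -1.687
vertex -0.468 4.318 -1.027
vertex -0.037 4.073 -1.814
endloop
endfacet
facet normal -0.021 -0.438 -0.899
outer loop
vertex -0.933 3.856 -1.687
vertex -0.037 4.073 -1.814
vertex -0.536 2.58 -1.074
endloop
endfacet
facet normal -0.020 -0.439 -0.898
outer loop
vertex -0.536 2.58 -1.074
vertex -0.037 4.073 -1.814
vertex 0.359 2.798 -1.2
endloop
endfacet
facet normal 0.270 -0.868 0.417
outer loop
vertex -0.536 2.58 -1.074
vertex 0.359 2.798 -1.2
vertex -0.072 3.042 -0.413
endloop
endfacet
facet normal -0.918 0.390 -0.073
outer loop
vertex 1.627 0.664 -2.425
vertex 1.232 -0.265 -2.426
vertex 1.371 0.224 -1.554
endloop
endfacet
facet normal -0.481 0.831 0.279
outer loop
vertex 1.627 0.664 -2.425
vertex 1.371 0.224 -1.554
vertex 2.233 0.745 -1.622
endloop
endfacet
facet normal 0.068 0.986 -0.151
outer loop
vertex 1.627 0.664 -2.425
vertex 2.233 0.745 -1.622
vertex 2.626 0.578 -2.537
endloop
endfacet
facet normal -0.031 0.641 -0.767
outer loop
vertex 1.627 0.664 -2.425
vertex 2.626 0.578 -2.537
vertex 2.007 -0.046 -3.033
endloop
endfacet
facet normal -0.640 0.273 -0.718
outer loop
vertex 1.627 0.664 -2.425
vertex 2.007 -0.046 -3.033
vertex 1.232 -0.265 -2.426
endloop
endfacet
facet normal -0.225 0.482 0.847
outer loop
vertex 2.233 0.745 -1.622
vertex 1.371 0.224 -1.554
vertex 2.213 -0.134 -1.127
endloop
endfacet
facet normal -0.932 -0.231 0.278
outer loop
vertex 1.371 0.224 -1.554
vertex 1.232 -0.265 -2.426
vertex 1.594 -0.758 -1.623
endloop
endfacet
facet normal -0.482 -0.421 -0.768
outer loop
vertex 1.232 -0.265 -2.426
vertex 2.007 -0.046 -3.033
vertex 1.987 -0.925 -2.538
endloop
endfacet
facet normal 0.503 0.174 -0.847
outer loop
vertex 2.007 -0.046 -3.033
vertex 2.626 0.578 -2.537
vertex 2.849 -0.404 -2.606
endloop
endfacet
facet normal 0.663 0.733 0.151
outer loop
vertex 2.626 0.578 -2.537
vertex 2.233 0.745 -1.622
vertex 2.988 0.085 -1.734
endloop
endfacet
facet normal 0.031 -0.641 0.767
outer loop
vertex 2.593 -0.844 -1.735
vertex 2.213 -0.134 -1.127
vertex 1.594 -0.758 -1.623
endloop
endfacet
facet normal -0.068 -0.986 0.151
outer loop
vertex 2.593 -0.844 -1.735
vertex 1.594 -0.758 -1.623
vertex 1.987 -0.925 -2.538
endloop
endfacet
facet normal 0.481 -0.831 -0.279
outer loop
vertex 2.593 -0.844 -1.735
vertex 1.987 -0.925 -2.538
vertex 2.849 -0.404 -2.606
endloop
endfacet
facet normal 0.918 -0.390 0.073
outer loop
vertex 2.593 -0.844 -1.735
vertex 2.849 -0.404 -2.606
vertex 2.988 0.085 -1.734
endloop
endfacet
facet normal 0.640 -0.273 0.718
outer loop
vertex 2.593 -0.844 -1.735
vertex 2.988 0.085 -1.734
vertex 2.213 -0.134 -1.127
endloop
endfacet
facet normal -0.503 -0.174 0.847
outer loop
vertex 1.594 -0.758 -1.623
vertex 2.213 -0.134 -1.127
vertex 1.371 0.224 -1.554
endloop
endfacet
facet normal -0.663 -0.733 -0.151
outer loop
vertex 1.987 -0.925 -2.538
vertex 1.594 -0.758 -1.623
vertex 1.232 -0.265 -2.426
endloop
endfacet
facet normal 0.225 -0.482 -0.847
outer loop
vertex 2.849 -0.404 -2.606
vertex 1.987 -0.925 -2.538
vertex 2.007 -0.046 -3.033
endloop
endfacet
facet normal 0.932 0.231 -0.278
outer loop
vertex 2.988 0.085 -1.734
vertex 2.849 -0.404 -2.606
vertex 2.626 0.578 -2.537
endloop
endfacet
facet normal 0.482 0.421 0.768
outer loop
vertex 2.213 -0.134 -1.127
vertex 2.988 0.085 -1.734
vertex 2.233 0.745 -1.622
endloop
endfacet

endsolid


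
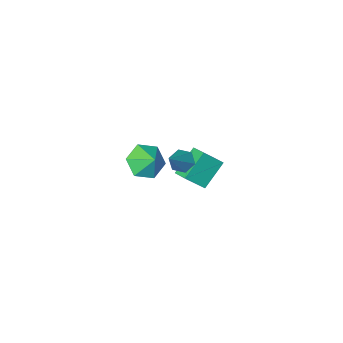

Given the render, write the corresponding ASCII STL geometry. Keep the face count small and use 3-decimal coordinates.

solid 
facet normal 0.030 -0.764 -0.644
outer loop
vertex 4.309 3.403 2.976
vertex 3.425 3.018 3.392
vertex 3.377 3.693 2.589
endloop
endfacet
facet normal 0.328 0.941 -0.086
outer loop
vertex 4.309 3.403 2.976
vertex 3.377 3.693 2.589
vertex 3.395 3.822 4.068
endloop
endfacet
facet normal 0.030 -0.764 -0.644
outer loop
vertex 3.377 3.693 2.589
vertex 3.425 3.018 3.392
vertex 2.493 3.308 3.005
endloop
endfacet
facet normal -0.427 0.901 -0.073
outer loop
vertex 3.377 3.693 2.589
vertex 2.493 3.308 3.005
vertex 3.395 3.822 4.068
endloop
endfacet
facet normal 0.029 -0.765 -0.643
outer loop
vertex 2.493 3.308 3.005
vertex 3.425 3.018 3.392
vertex 2.541 2.634 3.809
endloop
endfacet
facet normal -0.774 0.462 0.433
outer loop
vertex 2.493 3.308 3.005
vertex 2.541 2.634 3.809
vertex 3.395 3.822 4.068
endloop
endfacet
facet normal 0.029 -0.765 -0.643
outer loop
vertex 2.541 2.634 3.809
vertex 3.425 3.018 3.392
vertex 3.473 2.344 4.196
endloop
endfacet
facet normal -0.367 0.061 0.928
outer loop
vertex 2.541 2.634 3.809
vertex 3.473 2.344 4.196
vertex 3.395 3.822 4.068
endloop
endfacet
facet normal 0.029 -0.765 -0.643
outer loop
vertex 3.473 2.344 4.196
vertex 3.425 3.018 3.392
vertex 4.357 2.728 3.779
endloop
endfacet
facet normal 0.389 0.100 0.916
outer loop
vertex 3.473 2.344 4.196
vertex 4.357 2.728 3.779
vertex 3.395 3.822 4.068
endloop
endfacet
facet normal 0.030 -0.764 -0.644
outer loop
vertex 4.357 2.728 3.779
vertex 3.425 3.018 3.392
vertex 4.309 3.403 2.976
endloop
endfacet
facet normal 0.736 0.539 0.409
outer loop
vertex 4.357 2.728 3.779
vertex 4.309 3.403 2.976
vertex 3.395 3.822 4.068
endloop
endfacet
facet normal -0.728 -0.184 0.660
outer loop
vertex -2.55 -2.089 -1.911
vertex -2.55 -1.097 -1.634
vertex -3.599 -1.79 -2.984
endloop
endfacet
facet normal 0.000 -0.963 -0.269
outer loop
vertex -2.23 -1.443 -4.226
vertex -2.55 -2.089 -1.911
vertex -3.599 -1.79 -2.984
endloop
endfacet
facet normal -0.728 -0.184 0.660
outer loop
vertex -3.599 -1.79 -2.984
vertex -2.55 -1.097 -1.634
vertex -3.599 -0.798 -2.708
endloop
endfacet
facet normal -0.686 0.195 -0.701
outer loop
vertex -3.599 -0.798 -2.708
vertex -2.23 -1.443 -4.226
vertex -3.599 -1.79 -2.984
endloop
endfacet
facet normal 0.686 -0.196 0.701
outer loop
vertex -2.55 -2.089 -1.911
vertex -1.181 -0.75 -2.876
vertex -2.55 -1.097 -1.634
endloop
endfacet
facet normal 0.001 -0.963 -0.269
outer loop
vertex -1.181 -1.742 -3.152
vertex -2.55 -2.089 -1.911
vertex -2.23 -1.443 -4.226
endloop
endfacet
facet normal 0.685 -0.195 0.702
outer loop
vertex -1.181 -1.742 -3.152
vertex -1.181 -0.75 -2.876
vertex -2.55 -2.089 -1.911
endloop
endfacet
facet normal -0.000 0.963 0.269
outer loop
vertex -2.55 -1.097 -1.634
vertex -1.181 -0.75 -2.876
vertex -3.599 -0.798 -2.708
endloop
endfacet
facet normal -0.685 0.196 -0.701
outer loop
vertex -2.23 -0.451 -3.949
vertex -2.23 -1.443 -4.226
vertex -3.599 -0.798 -2.708
endloop
endfacet
facet normal -0.000 0.963 0.269
outer loop
vertex -3.599 -0.798 -2.708
vertex -1.181 -0.75 -2.876
vertex -2.23 -0.451 -3.949
endloop
endfacet
facet normal 0.728 0.184 -0.660
outer loop
vertex -2.23 -0.451 -3.949
vertex -1.181 -1.742 -3.152
vertex -2.23 -1.443 -4.226
endloop
endfacet
facet normal 0.728 0.184 -0.660
outer loop
vertex -1.181 -0.75 -2.876
vertex -1.181 -1.742 -3.152
vertex -2.23 -0.451 -3.949
endloop
endfacet
facet normal -0.628 -0.410 -0.661
outer loop
vertex 1.093 1.327 1.343
vertex 0.693 1.913 1.359
vertex 1.223 1.858 0.89
endloop
endfacet
facet normal 0.906 -0.380 -0.186
outer loop
vertex 1.093 1.327 1.343
vertex 1.223 1.858 0.89
vertex 1.967 2.747 2.701
endloop
endfacet
facet normal -0.628 -0.410 -0.661
outer loop
vertex 1.223 1.858 0.89
vertex 0.693 1.913 1.359
vertex 0.823 2.444 0.906
endloop
endfacet
facet normal 0.696 0.489 -0.526
outer loop
vertex 1.223 1.858 0.89
vertex 0.823 2.444 0.906
vertex 1.967 2.747 2.701
endloop
endfacet
facet normal -0.627 -0.411 -0.662
outer loop
vertex 0.823 2.444 0.906
vertex 0.693 1.913 1.359
vertex 0.293 2.499 1.374
endloop
endfacet
facet normal -0.029 0.988 -0.149
outer loop
vertex 0.823 2.444 0.906
vertex 0.293 2.499 1.374
vertex 1.967 2.747 2.701
endloop
endfacet
facet normal -0.628 -0.412 -0.660
outer loop
vertex 0.293 2.499 1.374
vertex 0.693 1.913 1.359
vertex 0.163 1.969 1.828
endloop
endfacet
facet normal -0.542 0.619 0.568
outer loop
vertex 0.293 2.499 1.374
vertex 0.163 1.969 1.828
vertex 1.967 2.747 2.701
endloop
endfacet
facet normal -0.628 -0.410 -0.661
outer loop
vertex 0.163 1.969 1.828
vertex 0.693 1.913 1.359
vertex 0.563 1.382 1.812
endloop
endfacet
facet normal -0.332 -0.251 0.909
outer loop
vertex 0.163 1.969 1.828
vertex 0.563 1.382 1.812
vertex 1.967 2.747 2.701
endloop
endfacet
facet normal -0.628 -0.410 -0.661
outer loop
vertex 0.563 1.382 1.812
vertex 0.693 1.913 1.359
vertex 1.093 1.327 1.343
endloop
endfacet
facet normal 0.393 -0.750 0.532
outer loop
vertex 0.563 1.382 1.812
vertex 1.093 1.327 1.343
vertex 1.967 2.747 2.701
endloop
endfacet

endsolid


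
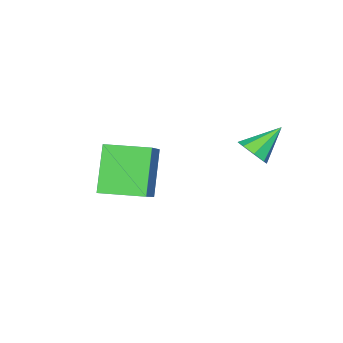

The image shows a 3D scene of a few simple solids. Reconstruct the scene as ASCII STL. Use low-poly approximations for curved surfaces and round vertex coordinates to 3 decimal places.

solid 
facet normal -0.506 -0.242 0.828
outer loop
vertex 4.504 -1.362 -1.244
vertex 3.747 0.183 -1.255
vertex 3.036 -2.09 -2.355
endloop
endfacet
facet normal 0.441 -0.898 0.006
outer loop
vertex 4.093 -1.583 -4.085
vertex 4.504 -1.362 -1.244
vertex 3.036 -2.09 -2.355
endloop
endfacet
facet normal -0.506 -0.242 0.828
outer loop
vertex 3.036 -2.09 -2.355
vertex 3.747 0.183 -1.255
vertex 2.278 -0.545 -2.366
endloop
endfacet
facet normal -0.742 -0.368 -0.561
outer loop
vertex 2.278 -0.545 -2.366
vertex 4.093 -1.583 -4.085
vertex 3.036 -2.09 -2.355
endloop
endfacet
facet normal 0.742 0.367 0.561
outer loop
vertex 4.504 -1.362 -1.244
vertex 4.804 0.69 -2.985
vertex 3.747 0.183 -1.255
endloop
endfacet
facet normal 0.440 -0.898 0.006
outer loop
vertex 5.562 -0.855 -2.974
vertex 4.504 -1.362 -1.244
vertex 4.093 -1.583 -4.085
endloop
endfacet
facet normal 0.741 0.368 0.561
outer loop
vertex 5.562 -0.855 -2.974
vertex 4.804 0.69 -2.985
vertex 4.504 -1.362 -1.244
endloop
endfacet
facet normal -0.440 0.898 -0.006
outer loop
vertex 3.747 0.183 -1.255
vertex 4.804 0.69 -2.985
vertex 2.278 -0.545 -2.366
endloop
endfacet
facet normal -0.742 -0.367 -0.561
outer loop
vertex 3.336 -0.038 -4.096
vertex 4.093 -1.583 -4.085
vertex 2.278 -0.545 -2.366
endloop
endfacet
facet normal -0.440 0.898 -0.006
outer loop
vertex 2.278 -0.545 -2.366
vertex 4.804 0.69 -2.985
vertex 3.336 -0.038 -4.096
endloop
endfacet
facet normal 0.506 0.242 -0.828
outer loop
vertex 3.336 -0.038 -4.096
vertex 5.562 -0.855 -2.974
vertex 4.093 -1.583 -4.085
endloop
endfacet
facet normal 0.506 0.242 -0.828
outer loop
vertex 4.804 0.69 -2.985
vertex 5.562 -0.855 -2.974
vertex 3.336 -0.038 -4.096
endloop
endfacet
facet normal 0.701 -0.341 -0.627
outer loop
vertex 2.316 2.983 -0.895
vertex 1.896 3.085 -1.42
vertex 2.364 3.459 -1.1
endloop
endfacet
facet normal 0.382 0.333 0.862
outer loop
vertex 2.316 2.983 -0.895
vertex 2.364 3.459 -1.1
vertex 0.844 3.595 -0.48
endloop
endfacet
facet normal 0.701 -0.340 -0.627
outer loop
vertex 2.364 3.459 -1.1
vertex 1.896 3.085 -1.42
vertex 2.138 3.716 -1.492
endloop
endfacet
facet normal 0.251 0.870 0.425
outer loop
vertex 2.364 3.459 -1.1
vertex 2.138 3.716 -1.492
vertex 0.844 3.595 -0.48
endloop
endfacet
facet normal 0.701 -0.340 -0.627
outer loop
vertex 2.138 3.716 -1.492
vertex 1.896 3.085 -1.42
vertex 1.77 3.603 -1.842
endloop
endfacet
facet normal -0.185 0.975 -0.120
outer loop
vertex 2.138 3.716 -1.492
vertex 1.77 3.603 -1.842
vertex 0.844 3.595 -0.48
endloop
endfacet
facet normal 0.701 -0.340 -0.627
outer loop
vertex 1.77 3.603 -1.842
vertex 1.896 3.085 -1.42
vertex 1.476 3.186 -1.945
endloop
endfacet
facet normal -0.672 0.586 -0.453
outer loop
vertex 1.77 3.603 -1.842
vertex 1.476 3.186 -1.945
vertex 0.844 3.595 -0.48
endloop
endfacet
facet normal 0.701 -0.342 -0.626
outer loop
vertex 1.476 3.186 -1.945
vertex 1.896 3.085 -1.42
vertex 1.427 2.71 -1.74
endloop
endfacet
facet normal -0.923 -0.068 -0.379
outer loop
vertex 1.476 3.186 -1.945
vertex 1.427 2.71 -1.74
vertex 0.844 3.595 -0.48
endloop
endfacet
facet normal 0.700 -0.341 -0.627
outer loop
vertex 1.427 2.71 -1.74
vertex 1.896 3.085 -1.42
vertex 1.653 2.453 -1.348
endloop
endfacet
facet normal -0.793 -0.607 0.059
outer loop
vertex 1.427 2.71 -1.74
vertex 1.653 2.453 -1.348
vertex 0.844 3.595 -0.48
endloop
endfacet
facet normal 0.701 -0.341 -0.626
outer loop
vertex 1.653 2.453 -1.348
vertex 1.896 3.085 -1.42
vertex 2.021 2.567 -0.998
endloop
endfacet
facet normal -0.355 -0.712 0.606
outer loop
vertex 1.653 2.453 -1.348
vertex 2.021 2.567 -0.998
vertex 0.844 3.595 -0.48
endloop
endfacet
facet normal 0.700 -0.342 -0.627
outer loop
vertex 2.021 2.567 -0.998
vertex 1.896 3.085 -1.42
vertex 2.316 2.983 -0.895
endloop
endfacet
facet normal 0.130 -0.324 0.937
outer loop
vertex 2.021 2.567 -0.998
vertex 2.316 2.983 -0.895
vertex 0.844 3.595 -0.48
endloop
endfacet

endsolid


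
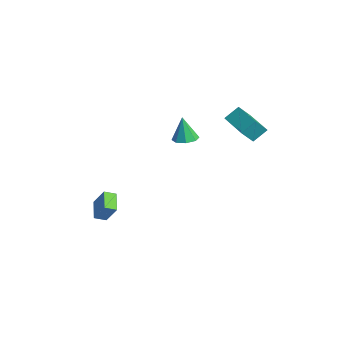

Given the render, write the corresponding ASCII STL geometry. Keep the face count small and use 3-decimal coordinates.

solid 
facet normal -0.990 -0.106 0.089
outer loop
vertex 0.551 3.583 4.77
vertex 0.385 4.375 3.87
vertex 0.575 2.715 4.002
endloop
endfacet
facet normal 0.137 -0.654 0.744
outer loop
vertex 2.715 2.945 3.81
vertex 0.551 3.583 4.77
vertex 0.575 2.715 4.002
endloop
endfacet
facet normal -0.990 -0.106 0.088
outer loop
vertex 0.575 2.715 4.002
vertex 0.385 4.375 3.87
vertex 0.41 3.507 3.102
endloop
endfacet
facet normal 0.021 -0.749 -0.663
outer loop
vertex 0.41 3.507 3.102
vertex 2.715 2.945 3.81
vertex 0.575 2.715 4.002
endloop
endfacet
facet normal -0.021 0.749 0.663
outer loop
vertex 0.551 3.583 4.77
vertex 2.525 4.605 3.678
vertex 0.385 4.375 3.87
endloop
endfacet
facet normal 0.137 -0.654 0.744
outer loop
vertex 2.69 3.813 4.578
vertex 0.551 3.583 4.77
vertex 2.715 2.945 3.81
endloop
endfacet
facet normal -0.021 0.749 0.663
outer loop
vertex 2.69 3.813 4.578
vertex 2.525 4.605 3.678
vertex 0.551 3.583 4.77
endloop
endfacet
facet normal -0.137 0.654 -0.744
outer loop
vertex 0.385 4.375 3.87
vertex 2.525 4.605 3.678
vertex 0.41 3.507 3.102
endloop
endfacet
facet normal 0.021 -0.749 -0.663
outer loop
vertex 2.549 3.737 2.91
vertex 2.715 2.945 3.81
vertex 0.41 3.507 3.102
endloop
endfacet
facet normal -0.137 0.654 -0.744
outer loop
vertex 0.41 3.507 3.102
vertex 2.525 4.605 3.678
vertex 2.549 3.737 2.91
endloop
endfacet
facet normal 0.990 0.107 -0.089
outer loop
vertex 2.549 3.737 2.91
vertex 2.69 3.813 4.578
vertex 2.715 2.945 3.81
endloop
endfacet
facet normal 0.990 0.106 -0.089
outer loop
vertex 2.525 4.605 3.678
vertex 2.69 3.813 4.578
vertex 2.549 3.737 2.91
endloop
endfacet
facet normal 0.111 0.081 -0.990
outer loop
vertex 1.415 0.074 2.839
vertex 0.653 0.309 2.773
vertex 1.353 0.682 2.882
endloop
endfacet
facet normal 0.862 0.052 0.505
outer loop
vertex 1.415 0.074 2.839
vertex 1.353 0.682 2.882
vertex 0.467 0.171 4.447
endloop
endfacet
facet normal 0.111 0.081 -0.991
outer loop
vertex 1.353 0.682 2.882
vertex 0.653 0.309 2.773
vertex 0.881 1.071 2.861
endloop
endfacet
facet normal 0.530 0.671 0.519
outer loop
vertex 1.353 0.682 2.882
vertex 0.881 1.071 2.861
vertex 0.467 0.171 4.447
endloop
endfacet
facet normal 0.110 0.081 -0.991
outer loop
vertex 0.881 1.071 2.861
vertex 0.653 0.309 2.773
vertex 0.275 1.014 2.789
endloop
endfacet
facet normal -0.137 0.876 0.462
outer loop
vertex 0.881 1.071 2.861
vertex 0.275 1.014 2.789
vertex 0.467 0.171 4.447
endloop
endfacet
facet normal 0.111 0.082 -0.990
outer loop
vertex 0.275 1.014 2.789
vertex 0.653 0.309 2.773
vertex -0.109 0.544 2.707
endloop
endfacet
facet normal -0.751 0.550 0.366
outer loop
vertex 0.275 1.014 2.789
vertex -0.109 0.544 2.707
vertex 0.467 0.171 4.447
endloop
endfacet
facet normal 0.111 0.082 -0.990
outer loop
vertex -0.109 0.544 2.707
vertex 0.653 0.309 2.773
vertex -0.046 -0.064 2.664
endloop
endfacet
facet normal -0.950 -0.119 0.289
outer loop
vertex -0.109 0.544 2.707
vertex -0.046 -0.064 2.664
vertex 0.467 0.171 4.447
endloop
endfacet
facet normal 0.111 0.081 -0.990
outer loop
vertex -0.046 -0.064 2.664
vertex 0.653 0.309 2.773
vertex 0.426 -0.453 2.685
endloop
endfacet
facet normal -0.619 -0.736 0.275
outer loop
vertex -0.046 -0.064 2.664
vertex 0.426 -0.453 2.685
vertex 0.467 0.171 4.447
endloop
endfacet
facet normal 0.110 0.082 -0.991
outer loop
vertex 0.426 -0.453 2.685
vertex 0.653 0.309 2.773
vertex 1.031 -0.396 2.757
endloop
endfacet
facet normal 0.049 -0.942 0.332
outer loop
vertex 0.426 -0.453 2.685
vertex 1.031 -0.396 2.757
vertex 0.467 0.171 4.447
endloop
endfacet
facet normal 0.111 0.082 -0.990
outer loop
vertex 1.031 -0.396 2.757
vertex 0.653 0.309 2.773
vertex 1.415 0.074 2.839
endloop
endfacet
facet normal 0.662 -0.616 0.427
outer loop
vertex 1.031 -0.396 2.757
vertex 1.415 0.074 2.839
vertex 0.467 0.171 4.447
endloop
endfacet
facet normal -0.506 -0.281 -0.815
outer loop
vertex -2.379 -4.377 -4.732
vertex -3.598 -4.024 -4.097
vertex -2.316 -3.627 -5.03
endloop
endfacet
facet normal 0.859 -0.250 -0.447
outer loop
vertex -1.542 -3.196 -3.783
vertex -2.379 -4.377 -4.732
vertex -2.316 -3.627 -5.03
endloop
endfacet
facet normal -0.506 -0.282 -0.815
outer loop
vertex -2.316 -3.627 -5.03
vertex -3.598 -4.024 -4.097
vertex -3.536 -3.273 -4.395
endloop
endfacet
facet normal 0.077 0.927 -0.368
outer loop
vertex -3.536 -3.273 -4.395
vertex -1.542 -3.196 -3.783
vertex -2.316 -3.627 -5.03
endloop
endfacet
facet normal -0.077 -0.927 0.368
outer loop
vertex -2.379 -4.377 -4.732
vertex -2.824 -3.593 -2.85
vertex -3.598 -4.024 -4.097
endloop
endfacet
facet normal 0.859 -0.249 -0.448
outer loop
vertex -1.604 -3.947 -3.485
vertex -2.379 -4.377 -4.732
vertex -1.542 -3.196 -3.783
endloop
endfacet
facet normal -0.078 -0.927 0.368
outer loop
vertex -1.604 -3.947 -3.485
vertex -2.824 -3.593 -2.85
vertex -2.379 -4.377 -4.732
endloop
endfacet
facet normal -0.859 0.248 0.447
outer loop
vertex -3.598 -4.024 -4.097
vertex -2.824 -3.593 -2.85
vertex -3.536 -3.273 -4.395
endloop
endfacet
facet normal 0.077 0.927 -0.367
outer loop
vertex -2.761 -2.843 -3.148
vertex -1.542 -3.196 -3.783
vertex -3.536 -3.273 -4.395
endloop
endfacet
facet normal -0.859 0.250 0.447
outer loop
vertex -3.536 -3.273 -4.395
vertex -2.824 -3.593 -2.85
vertex -2.761 -2.843 -3.148
endloop
endfacet
facet normal 0.506 0.282 0.815
outer loop
vertex -2.761 -2.843 -3.148
vertex -1.604 -3.947 -3.485
vertex -1.542 -3.196 -3.783
endloop
endfacet
facet normal 0.506 0.281 0.815
outer loop
vertex -2.824 -3.593 -2.85
vertex -1.604 -3.947 -3.485
vertex -2.761 -2.843 -3.148
endloop
endfacet

endsolid


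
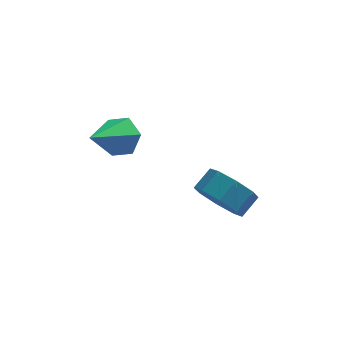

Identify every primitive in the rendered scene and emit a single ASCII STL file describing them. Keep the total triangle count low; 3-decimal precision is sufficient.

solid 
facet normal -0.591 -0.603 -0.536
outer loop
vertex 3.991 2.08 -3.253
vertex 3.356 2.909 -3.486
vertex 4.218 2.467 -3.939
endloop
endfacet
facet normal 0.758 -0.643 -0.112
outer loop
vertex 3.991 2.08 -3.253
vertex 4.218 2.467 -3.939
vertex 4.6 2.702 -2.702
endloop
endfacet
facet normal 0.757 -0.643 -0.112
outer loop
vertex 4.6 2.702 -2.702
vertex 4.218 2.467 -3.939
vertex 4.827 3.088 -3.387
endloop
endfacet
facet normal 0.591 0.603 0.536
outer loop
vertex 4.6 2.702 -2.702
vertex 4.827 3.088 -3.387
vertex 3.964 3.531 -2.934
endloop
endfacet
facet normal -0.591 -0.603 -0.536
outer loop
vertex 4.218 2.467 -3.939
vertex 3.356 2.909 -3.486
vertex 3.94 3.112 -4.359
endloop
endfacet
facet normal 0.732 -0.121 -0.671
outer loop
vertex 4.218 2.467 -3.939
vertex 3.94 3.112 -4.359
vertex 4.827 3.088 -3.387
endloop
endfacet
facet normal 0.732 -0.121 -0.671
outer loop
vertex 4.827 3.088 -3.387
vertex 3.94 3.112 -4.359
vertex 4.549 3.733 -3.807
endloop
endfacet
facet normal 0.591 0.603 0.536
outer loop
vertex 4.827 3.088 -3.387
vertex 4.549 3.733 -3.807
vertex 3.964 3.531 -2.934
endloop
endfacet
facet normal -0.591 -0.603 -0.536
outer loop
vertex 3.94 3.112 -4.359
vertex 3.356 2.909 -3.486
vertex 3.32 3.639 -4.268
endloop
endfacet
facet normal 0.278 0.471 -0.837
outer loop
vertex 3.94 3.112 -4.359
vertex 3.32 3.639 -4.268
vertex 4.549 3.733 -3.807
endloop
endfacet
facet normal 0.278 0.472 -0.837
outer loop
vertex 4.549 3.733 -3.807
vertex 3.32 3.639 -4.268
vertex 3.928 4.26 -3.716
endloop
endfacet
facet normal 0.591 0.604 0.535
outer loop
vertex 4.549 3.733 -3.807
vertex 3.928 4.26 -3.716
vertex 3.964 3.531 -2.934
endloop
endfacet
facet normal -0.591 -0.603 -0.536
outer loop
vertex 3.32 3.639 -4.268
vertex 3.356 2.909 -3.486
vertex 2.72 3.738 -3.718
endloop
endfacet
facet normal -0.340 0.788 -0.513
outer loop
vertex 3.32 3.639 -4.268
vertex 2.72 3.738 -3.718
vertex 3.928 4.26 -3.716
endloop
endfacet
facet normal -0.340 0.788 -0.514
outer loop
vertex 3.928 4.26 -3.716
vertex 2.72 3.738 -3.718
vertex 3.329 4.36 -3.167
endloop
endfacet
facet normal 0.591 0.603 0.535
outer loop
vertex 3.928 4.26 -3.716
vertex 3.329 4.36 -3.167
vertex 3.964 3.531 -2.934
endloop
endfacet
facet normal -0.591 -0.603 -0.536
outer loop
vertex 2.72 3.738 -3.718
vertex 3.356 2.909 -3.486
vertex 2.493 3.352 -3.033
endloop
endfacet
facet normal -0.758 0.643 0.111
outer loop
vertex 2.72 3.738 -3.718
vertex 2.493 3.352 -3.033
vertex 3.329 4.36 -3.167
endloop
endfacet
facet normal -0.757 0.643 0.112
outer loop
vertex 3.329 4.36 -3.167
vertex 2.493 3.352 -3.033
vertex 3.102 3.973 -2.481
endloop
endfacet
facet normal 0.591 0.603 0.536
outer loop
vertex 3.329 4.36 -3.167
vertex 3.102 3.973 -2.481
vertex 3.964 3.531 -2.934
endloop
endfacet
facet normal -0.591 -0.603 -0.536
outer loop
vertex 2.493 3.352 -3.033
vertex 3.356 2.909 -3.486
vertex 2.771 2.707 -2.613
endloop
endfacet
facet normal -0.732 0.121 0.671
outer loop
vertex 2.493 3.352 -3.033
vertex 2.771 2.707 -2.613
vertex 3.102 3.973 -2.481
endloop
endfacet
facet normal -0.732 0.121 0.671
outer loop
vertex 3.102 3.973 -2.481
vertex 2.771 2.707 -2.613
vertex 3.38 3.328 -2.061
endloop
endfacet
facet normal 0.591 0.603 0.536
outer loop
vertex 3.102 3.973 -2.481
vertex 3.38 3.328 -2.061
vertex 3.964 3.531 -2.934
endloop
endfacet
facet normal -0.591 -0.604 -0.535
outer loop
vertex 2.771 2.707 -2.613
vertex 3.356 2.909 -3.486
vertex 3.392 2.18 -2.704
endloop
endfacet
facet normal -0.278 -0.472 0.837
outer loop
vertex 2.771 2.707 -2.613
vertex 3.392 2.18 -2.704
vertex 3.38 3.328 -2.061
endloop
endfacet
facet normal -0.278 -0.472 0.837
outer loop
vertex 3.38 3.328 -2.061
vertex 3.392 2.18 -2.704
vertex 4.0 2.801 -2.152
endloop
endfacet
facet normal 0.591 0.603 0.536
outer loop
vertex 3.38 3.328 -2.061
vertex 4.0 2.801 -2.152
vertex 3.964 3.531 -2.934
endloop
endfacet
facet normal -0.591 -0.603 -0.535
outer loop
vertex 3.392 2.18 -2.704
vertex 3.356 2.909 -3.486
vertex 3.991 2.08 -3.253
endloop
endfacet
facet normal 0.339 -0.788 0.513
outer loop
vertex 3.392 2.18 -2.704
vertex 3.991 2.08 -3.253
vertex 4.0 2.801 -2.152
endloop
endfacet
facet normal 0.340 -0.788 0.513
outer loop
vertex 4.0 2.801 -2.152
vertex 3.991 2.08 -3.253
vertex 4.6 2.702 -2.702
endloop
endfacet
facet normal 0.591 0.603 0.536
outer loop
vertex 4.0 2.801 -2.152
vertex 4.6 2.702 -2.702
vertex 3.964 3.531 -2.934
endloop
endfacet
facet normal 0.550 0.644 -0.531
outer loop
vertex 0.313 1.91 0.255
vertex -0.113 2.575 0.62
vertex 0.61 2.264 0.992
endloop
endfacet
facet normal 0.502 -0.841 0.201
outer loop
vertex 0.313 1.91 0.255
vertex 0.61 2.264 0.992
vertex -1.147 1.365 1.62
endloop
endfacet
facet normal 0.551 0.643 -0.532
outer loop
vertex 0.61 2.264 0.992
vertex -0.113 2.575 0.62
vertex 0.185 2.93 1.357
endloop
endfacet
facet normal 0.423 -0.212 0.881
outer loop
vertex 0.61 2.264 0.992
vertex 0.185 2.93 1.357
vertex -1.147 1.365 1.62
endloop
endfacet
facet normal 0.550 0.644 -0.532
outer loop
vertex 0.185 2.93 1.357
vertex -0.113 2.575 0.62
vertex -0.538 3.24 0.985
endloop
endfacet
facet normal -0.284 0.389 0.876
outer loop
vertex 0.185 2.93 1.357
vertex -0.538 3.24 0.985
vertex -1.147 1.365 1.62
endloop
endfacet
facet normal 0.551 0.644 -0.531
outer loop
vertex -0.538 3.24 0.985
vertex -0.113 2.575 0.62
vertex -0.835 2.886 0.248
endloop
endfacet
facet normal -0.912 0.362 0.194
outer loop
vertex -0.538 3.24 0.985
vertex -0.835 2.886 0.248
vertex -1.147 1.365 1.62
endloop
endfacet
facet normal 0.551 0.644 -0.531
outer loop
vertex -0.835 2.886 0.248
vertex -0.113 2.575 0.62
vertex -0.41 2.221 -0.117
endloop
endfacet
facet normal -0.833 -0.266 -0.485
outer loop
vertex -0.835 2.886 0.248
vertex -0.41 2.221 -0.117
vertex -1.147 1.365 1.62
endloop
endfacet
facet normal 0.550 0.644 -0.531
outer loop
vertex -0.41 2.221 -0.117
vertex -0.113 2.575 0.62
vertex 0.313 1.91 0.255
endloop
endfacet
facet normal -0.126 -0.868 -0.481
outer loop
vertex -0.41 2.221 -0.117
vertex 0.313 1.91 0.255
vertex -1.147 1.365 1.62
endloop
endfacet

endsolid


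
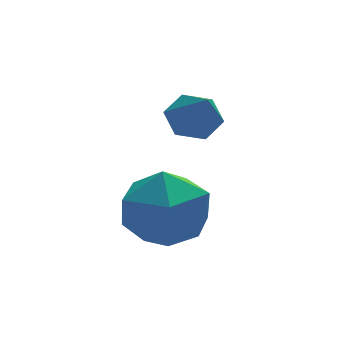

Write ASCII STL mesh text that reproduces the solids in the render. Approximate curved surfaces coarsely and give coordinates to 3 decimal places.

solid 
facet normal 0.018 0.689 -0.724
outer loop
vertex -1.202 3.866 3.213
vertex -1.828 4.046 3.369
vertex -1.309 4.346 3.667
endloop
endfacet
facet normal 0.906 -0.166 0.389
outer loop
vertex -1.202 3.866 3.213
vertex -1.309 4.346 3.667
vertex -1.852 3.074 4.391
endloop
endfacet
facet normal 0.017 0.690 -0.724
outer loop
vertex -1.309 4.346 3.667
vertex -1.828 4.046 3.369
vertex -1.935 4.526 3.824
endloop
endfacet
facet normal 0.323 0.360 0.875
outer loop
vertex -1.309 4.346 3.667
vertex -1.935 4.526 3.824
vertex -1.852 3.074 4.391
endloop
endfacet
facet normal 0.017 0.690 -0.724
outer loop
vertex -1.935 4.526 3.824
vertex -1.828 4.046 3.369
vertex -2.454 4.226 3.526
endloop
endfacet
facet normal -0.591 0.264 0.763
outer loop
vertex -1.935 4.526 3.824
vertex -2.454 4.226 3.526
vertex -1.852 3.074 4.391
endloop
endfacet
facet normal 0.016 0.689 -0.725
outer loop
vertex -2.454 4.226 3.526
vertex -1.828 4.046 3.369
vertex -2.348 3.745 3.071
endloop
endfacet
facet normal -0.919 -0.358 0.164
outer loop
vertex -2.454 4.226 3.526
vertex -2.348 3.745 3.071
vertex -1.852 3.074 4.391
endloop
endfacet
facet normal 0.017 0.688 -0.725
outer loop
vertex -2.348 3.745 3.071
vertex -1.828 4.046 3.369
vertex -1.722 3.565 2.915
endloop
endfacet
facet normal -0.335 -0.885 -0.324
outer loop
vertex -2.348 3.745 3.071
vertex -1.722 3.565 2.915
vertex -1.852 3.074 4.391
endloop
endfacet
facet normal 0.017 0.688 -0.725
outer loop
vertex -1.722 3.565 2.915
vertex -1.828 4.046 3.369
vertex -1.202 3.866 3.213
endloop
endfacet
facet normal 0.578 -0.788 -0.211
outer loop
vertex -1.722 3.565 2.915
vertex -1.202 3.866 3.213
vertex -1.852 3.074 4.391
endloop
endfacet
facet normal 0.102 0.702 0.705
outer loop
vertex -3.55 2.844 2.323
vertex -3.151 2.086 3.02
vertex -2.464 2.647 2.362
endloop
endfacet
facet normal 0.176 0.983 0.053
outer loop
vertex -3.55 2.844 2.323
vertex -2.464 2.647 2.362
vertex -2.964 2.789 1.388
endloop
endfacet
facet normal -0.421 0.851 -0.314
outer loop
vertex -3.55 2.844 2.323
vertex -2.964 2.789 1.388
vertex -3.96 2.317 1.444
endloop
endfacet
facet normal -0.866 0.488 0.111
outer loop
vertex -3.55 2.844 2.323
vertex -3.96 2.317 1.444
vertex -4.076 1.882 2.452
endloop
endfacet
facet normal -0.542 0.396 0.741
outer loop
vertex -3.55 2.844 2.323
vertex -4.076 1.882 2.452
vertex -3.151 2.086 3.02
endloop
endfacet
facet normal 0.714 0.645 -0.273
outer loop
vertex -2.964 2.789 1.388
vertex -2.464 2.647 2.362
vertex -2.204 1.998 1.508
endloop
endfacet
facet normal 0.594 0.190 0.782
outer loop
vertex -2.464 2.647 2.362
vertex -3.151 2.086 3.02
vertex -2.32 1.563 2.516
endloop
endfacet
facet normal -0.449 -0.304 0.840
outer loop
vertex -3.151 2.086 3.02
vertex -4.076 1.882 2.452
vertex -3.316 1.091 2.572
endloop
endfacet
facet normal -0.972 -0.154 -0.178
outer loop
vertex -4.076 1.882 2.452
vertex -3.96 2.317 1.444
vertex -3.816 1.233 1.598
endloop
endfacet
facet normal -0.253 0.432 -0.866
outer loop
vertex -3.96 2.317 1.444
vertex -2.964 2.789 1.388
vertex -3.129 1.794 0.94
endloop
endfacet
facet normal 0.866 -0.488 -0.111
outer loop
vertex -2.73 1.036 1.637
vertex -2.204 1.998 1.508
vertex -2.32 1.563 2.516
endloop
endfacet
facet normal 0.421 -0.851 0.314
outer loop
vertex -2.73 1.036 1.637
vertex -2.32 1.563 2.516
vertex -3.316 1.091 2.572
endloop
endfacet
facet normal -0.176 -0.983 -0.053
outer loop
vertex -2.73 1.036 1.637
vertex -3.316 1.091 2.572
vertex -3.816 1.233 1.598
endloop
endfacet
facet normal -0.102 -0.702 -0.705
outer loop
vertex -2.73 1.036 1.637
vertex -3.816 1.233 1.598
vertex -3.129 1.794 0.94
endloop
endfacet
facet normal 0.542 -0.396 -0.741
outer loop
vertex -2.73 1.036 1.637
vertex -3.129 1.794 0.94
vertex -2.204 1.998 1.508
endloop
endfacet
facet normal 0.972 0.154 0.178
outer loop
vertex -2.32 1.563 2.516
vertex -2.204 1.998 1.508
vertex -2.464 2.647 2.362
endloop
endfacet
facet normal 0.253 -0.432 0.866
outer loop
vertex -3.316 1.091 2.572
vertex -2.32 1.563 2.516
vertex -3.151 2.086 3.02
endloop
endfacet
facet normal -0.714 -0.645 0.273
outer loop
vertex -3.816 1.233 1.598
vertex -3.316 1.091 2.572
vertex -4.076 1.882 2.452
endloop
endfacet
facet normal -0.594 -0.190 -0.782
outer loop
vertex -3.129 1.794 0.94
vertex -3.816 1.233 1.598
vertex -3.96 2.317 1.444
endloop
endfacet
facet normal 0.449 0.304 -0.840
outer loop
vertex -2.204 1.998 1.508
vertex -3.129 1.794 0.94
vertex -2.964 2.789 1.388
endloop
endfacet

endsolid


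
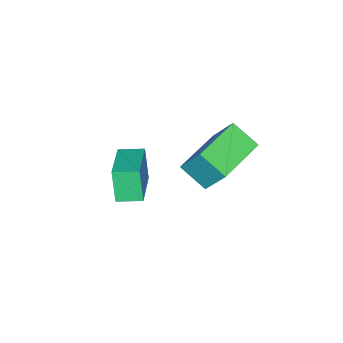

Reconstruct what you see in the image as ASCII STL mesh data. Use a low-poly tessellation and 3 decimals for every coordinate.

solid 
facet normal -0.998 0.032 0.048
outer loop
vertex -0.787 -1.713 3.151
vertex -0.786 -0.776 2.558
vertex -0.871 -2.488 1.928
endloop
endfacet
facet normal -0.001 -0.845 0.535
outer loop
vertex 0.906 -2.544 1.842
vertex -0.787 -1.713 3.151
vertex -0.871 -2.488 1.928
endloop
endfacet
facet normal -0.998 0.032 0.048
outer loop
vertex -0.871 -2.488 1.928
vertex -0.786 -0.776 2.558
vertex -0.87 -1.55 1.334
endloop
endfacet
facet normal -0.058 -0.534 -0.843
outer loop
vertex -0.87 -1.55 1.334
vertex 0.906 -2.544 1.842
vertex -0.871 -2.488 1.928
endloop
endfacet
facet normal 0.058 0.534 0.844
outer loop
vertex -0.787 -1.713 3.151
vertex 0.991 -0.832 2.472
vertex -0.786 -0.776 2.558
endloop
endfacet
facet normal -0.002 -0.845 0.535
outer loop
vertex 0.99 -1.77 3.066
vertex -0.787 -1.713 3.151
vertex 0.906 -2.544 1.842
endloop
endfacet
facet normal 0.057 0.534 0.843
outer loop
vertex 0.99 -1.77 3.066
vertex 0.991 -0.832 2.472
vertex -0.787 -1.713 3.151
endloop
endfacet
facet normal 0.001 0.845 -0.534
outer loop
vertex -0.786 -0.776 2.558
vertex 0.991 -0.832 2.472
vertex -0.87 -1.55 1.334
endloop
endfacet
facet normal -0.057 -0.534 -0.844
outer loop
vertex 0.907 -1.607 1.249
vertex 0.906 -2.544 1.842
vertex -0.87 -1.55 1.334
endloop
endfacet
facet normal 0.001 0.845 -0.535
outer loop
vertex -0.87 -1.55 1.334
vertex 0.991 -0.832 2.472
vertex 0.907 -1.607 1.249
endloop
endfacet
facet normal 0.998 -0.032 -0.048
outer loop
vertex 0.907 -1.607 1.249
vertex 0.99 -1.77 3.066
vertex 0.906 -2.544 1.842
endloop
endfacet
facet normal 0.998 -0.032 -0.048
outer loop
vertex 0.991 -0.832 2.472
vertex 0.99 -1.77 3.066
vertex 0.907 -1.607 1.249
endloop
endfacet
facet normal -0.838 -0.459 -0.296
outer loop
vertex 2.688 -3.59 3.745
vertex 2.272 -2.89 3.838
vertex 2.923 -3.303 2.635
endloop
endfacet
facet normal 0.508 -0.854 -0.113
outer loop
vertex 4.188 -2.61 3.082
vertex 2.688 -3.59 3.745
vertex 2.923 -3.303 2.635
endloop
endfacet
facet normal -0.838 -0.460 -0.295
outer loop
vertex 2.923 -3.303 2.635
vertex 2.272 -2.89 3.838
vertex 2.506 -2.603 2.728
endloop
endfacet
facet normal 0.201 0.246 -0.948
outer loop
vertex 2.506 -2.603 2.728
vertex 4.188 -2.61 3.082
vertex 2.923 -3.303 2.635
endloop
endfacet
facet normal -0.201 -0.245 0.948
outer loop
vertex 2.688 -3.59 3.745
vertex 3.537 -2.197 4.285
vertex 2.272 -2.89 3.838
endloop
endfacet
facet normal 0.508 -0.854 -0.114
outer loop
vertex 3.954 -2.897 4.192
vertex 2.688 -3.59 3.745
vertex 4.188 -2.61 3.082
endloop
endfacet
facet normal -0.201 -0.245 0.948
outer loop
vertex 3.954 -2.897 4.192
vertex 3.537 -2.197 4.285
vertex 2.688 -3.59 3.745
endloop
endfacet
facet normal -0.508 0.854 0.114
outer loop
vertex 2.272 -2.89 3.838
vertex 3.537 -2.197 4.285
vertex 2.506 -2.603 2.728
endloop
endfacet
facet normal 0.201 0.245 -0.948
outer loop
vertex 3.772 -1.91 3.175
vertex 4.188 -2.61 3.082
vertex 2.506 -2.603 2.728
endloop
endfacet
facet normal -0.508 0.854 0.113
outer loop
vertex 2.506 -2.603 2.728
vertex 3.537 -2.197 4.285
vertex 3.772 -1.91 3.175
endloop
endfacet
facet normal 0.838 0.459 0.295
outer loop
vertex 3.772 -1.91 3.175
vertex 3.954 -2.897 4.192
vertex 4.188 -2.61 3.082
endloop
endfacet
facet normal 0.837 0.459 0.296
outer loop
vertex 3.537 -2.197 4.285
vertex 3.954 -2.897 4.192
vertex 3.772 -1.91 3.175
endloop
endfacet

endsolid
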